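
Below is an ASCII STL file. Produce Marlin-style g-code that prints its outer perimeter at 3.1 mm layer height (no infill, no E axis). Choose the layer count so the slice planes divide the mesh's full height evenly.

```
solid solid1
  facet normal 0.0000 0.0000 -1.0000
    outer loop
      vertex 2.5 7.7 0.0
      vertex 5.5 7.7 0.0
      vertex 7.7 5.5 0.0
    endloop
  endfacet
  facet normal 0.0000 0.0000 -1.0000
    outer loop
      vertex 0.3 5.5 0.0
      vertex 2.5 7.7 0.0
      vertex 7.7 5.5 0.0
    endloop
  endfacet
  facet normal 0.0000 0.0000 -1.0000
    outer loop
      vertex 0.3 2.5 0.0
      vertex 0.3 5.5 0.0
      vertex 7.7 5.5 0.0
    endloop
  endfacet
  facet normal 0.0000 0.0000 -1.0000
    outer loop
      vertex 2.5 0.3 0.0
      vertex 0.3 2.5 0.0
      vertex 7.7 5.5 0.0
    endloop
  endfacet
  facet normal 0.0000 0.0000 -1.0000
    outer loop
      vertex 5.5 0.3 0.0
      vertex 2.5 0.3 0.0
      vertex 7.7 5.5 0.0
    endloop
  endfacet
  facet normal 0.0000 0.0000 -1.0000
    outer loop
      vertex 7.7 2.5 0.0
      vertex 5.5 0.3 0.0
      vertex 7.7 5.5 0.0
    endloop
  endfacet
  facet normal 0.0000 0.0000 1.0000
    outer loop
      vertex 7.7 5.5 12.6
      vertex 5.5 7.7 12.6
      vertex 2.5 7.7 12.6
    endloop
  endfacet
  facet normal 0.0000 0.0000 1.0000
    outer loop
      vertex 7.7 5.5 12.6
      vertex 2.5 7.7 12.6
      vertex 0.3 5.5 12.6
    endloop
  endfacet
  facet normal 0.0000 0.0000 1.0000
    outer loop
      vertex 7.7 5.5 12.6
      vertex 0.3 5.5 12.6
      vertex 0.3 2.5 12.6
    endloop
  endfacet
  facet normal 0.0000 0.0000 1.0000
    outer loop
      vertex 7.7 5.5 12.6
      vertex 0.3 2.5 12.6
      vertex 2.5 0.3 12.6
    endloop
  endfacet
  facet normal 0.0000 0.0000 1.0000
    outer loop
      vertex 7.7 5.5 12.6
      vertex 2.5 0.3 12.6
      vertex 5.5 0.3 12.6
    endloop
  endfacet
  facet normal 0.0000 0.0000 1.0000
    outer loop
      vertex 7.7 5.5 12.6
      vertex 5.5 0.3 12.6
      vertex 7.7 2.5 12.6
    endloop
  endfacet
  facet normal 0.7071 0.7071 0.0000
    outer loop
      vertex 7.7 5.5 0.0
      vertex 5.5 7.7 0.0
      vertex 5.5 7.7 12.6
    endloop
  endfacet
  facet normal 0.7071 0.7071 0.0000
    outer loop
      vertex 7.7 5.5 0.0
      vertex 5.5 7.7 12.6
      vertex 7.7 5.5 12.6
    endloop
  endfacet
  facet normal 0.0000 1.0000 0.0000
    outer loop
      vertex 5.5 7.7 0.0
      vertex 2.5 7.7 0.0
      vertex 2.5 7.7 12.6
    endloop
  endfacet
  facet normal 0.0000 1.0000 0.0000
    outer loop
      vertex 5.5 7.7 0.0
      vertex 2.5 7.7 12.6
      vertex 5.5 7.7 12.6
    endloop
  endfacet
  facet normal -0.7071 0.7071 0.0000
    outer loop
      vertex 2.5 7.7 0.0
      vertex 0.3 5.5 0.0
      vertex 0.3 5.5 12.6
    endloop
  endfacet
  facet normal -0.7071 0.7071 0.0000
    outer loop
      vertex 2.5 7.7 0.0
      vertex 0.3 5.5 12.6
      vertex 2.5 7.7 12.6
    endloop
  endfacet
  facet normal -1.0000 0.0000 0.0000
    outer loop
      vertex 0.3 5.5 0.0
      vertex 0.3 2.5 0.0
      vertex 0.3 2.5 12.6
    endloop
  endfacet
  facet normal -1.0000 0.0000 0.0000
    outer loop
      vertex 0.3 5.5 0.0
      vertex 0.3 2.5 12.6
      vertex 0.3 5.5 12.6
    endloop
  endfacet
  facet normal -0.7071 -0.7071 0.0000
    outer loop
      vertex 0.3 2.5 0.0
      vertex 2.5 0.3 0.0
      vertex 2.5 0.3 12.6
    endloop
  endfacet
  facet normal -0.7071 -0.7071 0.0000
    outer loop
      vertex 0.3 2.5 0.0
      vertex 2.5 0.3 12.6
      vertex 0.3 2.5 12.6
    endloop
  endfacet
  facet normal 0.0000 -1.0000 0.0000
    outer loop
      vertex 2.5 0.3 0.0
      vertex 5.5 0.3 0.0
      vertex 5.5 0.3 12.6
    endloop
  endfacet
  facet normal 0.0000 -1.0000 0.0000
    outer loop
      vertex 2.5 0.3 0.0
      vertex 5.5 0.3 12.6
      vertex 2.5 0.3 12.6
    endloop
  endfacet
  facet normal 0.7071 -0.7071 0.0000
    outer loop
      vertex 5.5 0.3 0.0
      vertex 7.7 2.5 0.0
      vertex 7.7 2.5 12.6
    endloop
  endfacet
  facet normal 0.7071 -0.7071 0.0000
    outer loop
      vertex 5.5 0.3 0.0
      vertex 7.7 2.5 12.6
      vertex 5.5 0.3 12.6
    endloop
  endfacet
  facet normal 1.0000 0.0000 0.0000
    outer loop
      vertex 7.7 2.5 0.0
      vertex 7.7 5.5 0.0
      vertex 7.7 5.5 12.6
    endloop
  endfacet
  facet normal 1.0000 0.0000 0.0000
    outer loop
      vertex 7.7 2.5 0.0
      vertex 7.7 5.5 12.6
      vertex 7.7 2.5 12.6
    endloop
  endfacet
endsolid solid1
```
; perimeter-only toolpath
G21 ; units = mm
G90 ; absolute positioning
G28 ; home
; layer 1
G0 Z3.1
G0 X7.7 Y5.5
G1 X5.5 Y7.7
G1 X2.5 Y7.7
G1 X0.3 Y5.5
G1 X0.3 Y2.5
G1 X2.5 Y0.3
G1 X5.5 Y0.3
G1 X7.7 Y2.5
G1 X7.7 Y5.5
; layer 2
G0 Z6.3
G0 X7.7 Y5.5
G1 X5.5 Y7.7
G1 X2.5 Y7.7
G1 X0.3 Y5.5
G1 X0.3 Y2.5
G1 X2.5 Y0.3
G1 X5.5 Y0.3
G1 X7.7 Y2.5
G1 X7.7 Y5.5
; layer 3
G0 Z9.4
G0 X7.7 Y5.5
G1 X5.5 Y7.7
G1 X2.5 Y7.7
G1 X0.3 Y5.5
G1 X0.3 Y2.5
G1 X2.5 Y0.3
G1 X5.5 Y0.3
G1 X7.7 Y2.5
G1 X7.7 Y5.5
; layer 4
G0 Z12.6
G0 X7.7 Y5.5
G1 X5.5 Y7.7
G1 X2.5 Y7.7
G1 X0.3 Y5.5
G1 X0.3 Y2.5
G1 X2.5 Y0.3
G1 X5.5 Y0.3
G1 X7.7 Y2.5
G1 X7.7 Y5.5
M2 ; end

The solid is a regular 8-sided prism (a cylinder approximated with 8 flat sides), circumscribed radius ≈ 4 mm, height ≈ 12.6 mm. Slicing at Δz = 3.1 mm — 4 equal slices spanning the solid's height, so layer i sits at z = i·h/4 — gives 4 non-empty perimeters. Each is a 8-segment closed polygon; G0 lifts to the layer z and rapids to the start vertex, then G1 traces the edges.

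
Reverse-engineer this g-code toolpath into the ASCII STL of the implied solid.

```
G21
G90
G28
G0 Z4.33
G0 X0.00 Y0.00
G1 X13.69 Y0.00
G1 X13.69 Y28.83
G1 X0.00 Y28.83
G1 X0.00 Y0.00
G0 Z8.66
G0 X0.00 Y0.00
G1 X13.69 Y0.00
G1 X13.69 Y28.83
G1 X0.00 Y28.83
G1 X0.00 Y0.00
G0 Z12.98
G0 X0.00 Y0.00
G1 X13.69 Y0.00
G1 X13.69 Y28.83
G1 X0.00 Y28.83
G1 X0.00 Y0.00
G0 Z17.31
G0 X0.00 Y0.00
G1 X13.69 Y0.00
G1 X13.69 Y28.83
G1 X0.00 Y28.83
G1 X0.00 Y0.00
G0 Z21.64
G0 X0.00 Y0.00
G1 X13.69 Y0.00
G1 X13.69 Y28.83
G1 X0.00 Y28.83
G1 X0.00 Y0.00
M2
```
solid part
  facet normal 0.0000 0.0000 -1.0000
    outer loop
      vertex 13.69 28.83 0.00
      vertex 13.69 0.00 0.00
      vertex 0.00 0.00 0.00
    endloop
  endfacet
  facet normal 0.0000 0.0000 -1.0000
    outer loop
      vertex 0.00 28.83 0.00
      vertex 13.69 28.83 0.00
      vertex 0.00 0.00 0.00
    endloop
  endfacet
  facet normal 0.0000 0.0000 1.0000
    outer loop
      vertex 0.00 0.00 21.64
      vertex 13.69 0.00 21.64
      vertex 13.69 28.83 21.64
    endloop
  endfacet
  facet normal 0.0000 0.0000 1.0000
    outer loop
      vertex 0.00 0.00 21.64
      vertex 13.69 28.83 21.64
      vertex 0.00 28.83 21.64
    endloop
  endfacet
  facet normal 0.0000 -1.0000 0.0000
    outer loop
      vertex 0.00 0.00 0.00
      vertex 13.69 0.00 0.00
      vertex 13.69 0.00 21.64
    endloop
  endfacet
  facet normal 0.0000 -1.0000 0.0000
    outer loop
      vertex 0.00 0.00 0.00
      vertex 13.69 0.00 21.64
      vertex 0.00 0.00 21.64
    endloop
  endfacet
  facet normal 0.0000 1.0000 0.0000
    outer loop
      vertex 13.69 28.83 21.64
      vertex 13.69 28.83 0.00
      vertex 0.00 28.83 0.00
    endloop
  endfacet
  facet normal 0.0000 1.0000 0.0000
    outer loop
      vertex 0.00 28.83 21.64
      vertex 13.69 28.83 21.64
      vertex 0.00 28.83 0.00
    endloop
  endfacet
  facet normal -1.0000 0.0000 0.0000
    outer loop
      vertex 0.00 28.83 21.64
      vertex 0.00 28.83 0.00
      vertex 0.00 0.00 0.00
    endloop
  endfacet
  facet normal -1.0000 0.0000 0.0000
    outer loop
      vertex 0.00 0.00 21.64
      vertex 0.00 28.83 21.64
      vertex 0.00 0.00 0.00
    endloop
  endfacet
  facet normal 1.0000 0.0000 0.0000
    outer loop
      vertex 13.69 0.00 0.00
      vertex 13.69 28.83 0.00
      vertex 13.69 28.83 21.64
    endloop
  endfacet
  facet normal 1.0000 0.0000 0.0000
    outer loop
      vertex 13.69 0.00 0.00
      vertex 13.69 28.83 21.64
      vertex 13.69 0.00 21.64
    endloop
  endfacet
endsolid part

The G0 Z moves step by Δz≈4.33 mm. Every layer's G1 loop is the same polygon, so the solid is a straight extrusion of it from z=0 to z≈21.6. Closing with flat bottom and top caps and triangulating gives 12 facets — a rectangular box, roughly 13.7 × 28.8 mm footprint and 21.6 mm tall.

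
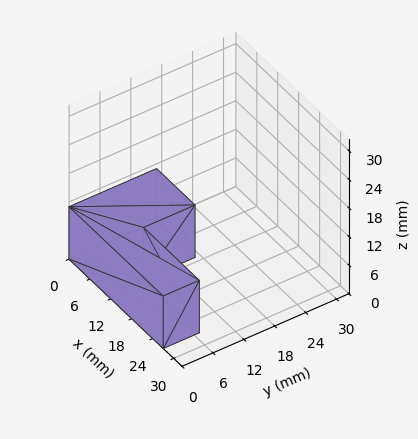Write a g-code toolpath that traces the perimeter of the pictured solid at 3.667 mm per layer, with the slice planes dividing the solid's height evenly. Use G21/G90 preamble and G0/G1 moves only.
Reading the render: the shape is an L-shaped prism: outer 27 × 17 mm, arm thicknesses ≈ 7 mm (horizontal) and 11 mm (vertical), extruded 11 mm in z (dimensions read to the nearest mm from the axis ticks). For the g-code, the solid's height is divided into equal slices at the stated Δz and each level perimeter traced with G1 moves after a G0 lift.

; perimeter-only toolpath
G21 ; units = mm
G90 ; absolute positioning
G28 ; home
; layer 1
G0 Z3.667
G0 X0.000 Y0.000
G1 X27.000 Y0.000
G1 X27.000 Y7.000
G1 X11.000 Y7.000
G1 X11.000 Y17.000
G1 X0.000 Y17.000
G1 X0.000 Y0.000
; layer 2
G0 Z7.333
G0 X0.000 Y0.000
G1 X27.000 Y0.000
G1 X27.000 Y7.000
G1 X11.000 Y7.000
G1 X11.000 Y17.000
G1 X0.000 Y17.000
G1 X0.000 Y0.000
; layer 3
G0 Z11.000
G0 X0.000 Y0.000
G1 X27.000 Y0.000
G1 X27.000 Y7.000
G1 X11.000 Y7.000
G1 X11.000 Y17.000
G1 X0.000 Y17.000
G1 X0.000 Y0.000
M2 ; end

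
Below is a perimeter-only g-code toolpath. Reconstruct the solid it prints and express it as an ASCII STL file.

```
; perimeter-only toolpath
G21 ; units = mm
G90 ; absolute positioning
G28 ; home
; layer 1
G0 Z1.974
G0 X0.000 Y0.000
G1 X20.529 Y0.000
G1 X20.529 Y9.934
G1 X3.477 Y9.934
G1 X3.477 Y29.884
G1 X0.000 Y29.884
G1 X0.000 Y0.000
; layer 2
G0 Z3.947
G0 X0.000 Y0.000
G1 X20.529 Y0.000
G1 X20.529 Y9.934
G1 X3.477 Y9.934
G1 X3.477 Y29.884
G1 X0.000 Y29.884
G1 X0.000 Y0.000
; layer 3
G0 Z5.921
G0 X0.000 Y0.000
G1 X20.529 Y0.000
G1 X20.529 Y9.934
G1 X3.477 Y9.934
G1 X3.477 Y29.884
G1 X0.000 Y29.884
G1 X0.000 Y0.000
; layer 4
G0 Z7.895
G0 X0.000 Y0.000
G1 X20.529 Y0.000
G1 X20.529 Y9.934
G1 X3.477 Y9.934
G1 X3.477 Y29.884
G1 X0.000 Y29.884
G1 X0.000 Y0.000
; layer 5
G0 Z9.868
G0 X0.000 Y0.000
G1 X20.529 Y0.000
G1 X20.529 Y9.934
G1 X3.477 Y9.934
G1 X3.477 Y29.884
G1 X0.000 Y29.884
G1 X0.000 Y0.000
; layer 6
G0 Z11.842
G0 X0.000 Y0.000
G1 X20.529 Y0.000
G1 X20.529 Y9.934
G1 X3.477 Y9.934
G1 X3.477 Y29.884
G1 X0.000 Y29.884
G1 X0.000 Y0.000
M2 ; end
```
solid part
  facet normal 0.0000 0.0000 -1.0000
    outer loop
      vertex 20.529 9.934 0.000
      vertex 20.529 0.000 0.000
      vertex 0.000 0.000 0.000
    endloop
  endfacet
  facet normal 0.0000 0.0000 -1.0000
    outer loop
      vertex 3.477 9.934 0.000
      vertex 20.529 9.934 0.000
      vertex 0.000 0.000 0.000
    endloop
  endfacet
  facet normal 0.0000 0.0000 -1.0000
    outer loop
      vertex 3.477 29.884 0.000
      vertex 3.477 9.934 0.000
      vertex 0.000 0.000 0.000
    endloop
  endfacet
  facet normal 0.0000 0.0000 -1.0000
    outer loop
      vertex 0.000 29.884 0.000
      vertex 3.477 29.884 0.000
      vertex 0.000 0.000 0.000
    endloop
  endfacet
  facet normal 0.0000 0.0000 1.0000
    outer loop
      vertex 0.000 0.000 11.842
      vertex 20.529 0.000 11.842
      vertex 20.529 9.934 11.842
    endloop
  endfacet
  facet normal 0.0000 0.0000 1.0000
    outer loop
      vertex 0.000 0.000 11.842
      vertex 20.529 9.934 11.842
      vertex 3.477 9.934 11.842
    endloop
  endfacet
  facet normal 0.0000 0.0000 1.0000
    outer loop
      vertex 0.000 0.000 11.842
      vertex 3.477 9.934 11.842
      vertex 3.477 29.884 11.842
    endloop
  endfacet
  facet normal 0.0000 0.0000 1.0000
    outer loop
      vertex 0.000 0.000 11.842
      vertex 3.477 29.884 11.842
      vertex 0.000 29.884 11.842
    endloop
  endfacet
  facet normal 0.0000 -1.0000 0.0000
    outer loop
      vertex 0.000 0.000 0.000
      vertex 20.529 0.000 0.000
      vertex 20.529 0.000 11.842
    endloop
  endfacet
  facet normal 0.0000 -1.0000 0.0000
    outer loop
      vertex 0.000 0.000 0.000
      vertex 20.529 0.000 11.842
      vertex 0.000 0.000 11.842
    endloop
  endfacet
  facet normal 1.0000 0.0000 0.0000
    outer loop
      vertex 20.529 0.000 0.000
      vertex 20.529 9.934 0.000
      vertex 20.529 9.934 11.842
    endloop
  endfacet
  facet normal 1.0000 0.0000 0.0000
    outer loop
      vertex 20.529 0.000 0.000
      vertex 20.529 9.934 11.842
      vertex 20.529 0.000 11.842
    endloop
  endfacet
  facet normal 0.0000 1.0000 0.0000
    outer loop
      vertex 20.529 9.934 0.000
      vertex 3.477 9.934 0.000
      vertex 3.477 9.934 11.842
    endloop
  endfacet
  facet normal 0.0000 1.0000 0.0000
    outer loop
      vertex 20.529 9.934 0.000
      vertex 3.477 9.934 11.842
      vertex 20.529 9.934 11.842
    endloop
  endfacet
  facet normal 1.0000 0.0000 0.0000
    outer loop
      vertex 3.477 9.934 0.000
      vertex 3.477 29.884 0.000
      vertex 3.477 29.884 11.842
    endloop
  endfacet
  facet normal 1.0000 0.0000 0.0000
    outer loop
      vertex 3.477 9.934 0.000
      vertex 3.477 29.884 11.842
      vertex 3.477 9.934 11.842
    endloop
  endfacet
  facet normal 0.0000 1.0000 0.0000
    outer loop
      vertex 3.477 29.884 0.000
      vertex 0.000 29.884 0.000
      vertex 0.000 29.884 11.842
    endloop
  endfacet
  facet normal 0.0000 1.0000 0.0000
    outer loop
      vertex 3.477 29.884 0.000
      vertex 0.000 29.884 11.842
      vertex 3.477 29.884 11.842
    endloop
  endfacet
  facet normal -1.0000 0.0000 0.0000
    outer loop
      vertex 0.000 29.884 0.000
      vertex 0.000 0.000 0.000
      vertex 0.000 0.000 11.842
    endloop
  endfacet
  facet normal -1.0000 0.0000 0.0000
    outer loop
      vertex 0.000 29.884 0.000
      vertex 0.000 0.000 11.842
      vertex 0.000 29.884 11.842
    endloop
  endfacet
endsolid part

The G0 Z moves step by Δz≈1.974 mm. Every layer's G1 loop is the same polygon, so the solid is a straight extrusion of it from z=0 to z≈11.8. Closing with flat bottom and top caps and triangulating gives 20 facets — an L-shaped prism: outer 20.5 × 29.9 mm, arm thicknesses ≈ 9.93 mm (horizontal) and 3.48 mm (vertical), extruded 11.8 mm in z.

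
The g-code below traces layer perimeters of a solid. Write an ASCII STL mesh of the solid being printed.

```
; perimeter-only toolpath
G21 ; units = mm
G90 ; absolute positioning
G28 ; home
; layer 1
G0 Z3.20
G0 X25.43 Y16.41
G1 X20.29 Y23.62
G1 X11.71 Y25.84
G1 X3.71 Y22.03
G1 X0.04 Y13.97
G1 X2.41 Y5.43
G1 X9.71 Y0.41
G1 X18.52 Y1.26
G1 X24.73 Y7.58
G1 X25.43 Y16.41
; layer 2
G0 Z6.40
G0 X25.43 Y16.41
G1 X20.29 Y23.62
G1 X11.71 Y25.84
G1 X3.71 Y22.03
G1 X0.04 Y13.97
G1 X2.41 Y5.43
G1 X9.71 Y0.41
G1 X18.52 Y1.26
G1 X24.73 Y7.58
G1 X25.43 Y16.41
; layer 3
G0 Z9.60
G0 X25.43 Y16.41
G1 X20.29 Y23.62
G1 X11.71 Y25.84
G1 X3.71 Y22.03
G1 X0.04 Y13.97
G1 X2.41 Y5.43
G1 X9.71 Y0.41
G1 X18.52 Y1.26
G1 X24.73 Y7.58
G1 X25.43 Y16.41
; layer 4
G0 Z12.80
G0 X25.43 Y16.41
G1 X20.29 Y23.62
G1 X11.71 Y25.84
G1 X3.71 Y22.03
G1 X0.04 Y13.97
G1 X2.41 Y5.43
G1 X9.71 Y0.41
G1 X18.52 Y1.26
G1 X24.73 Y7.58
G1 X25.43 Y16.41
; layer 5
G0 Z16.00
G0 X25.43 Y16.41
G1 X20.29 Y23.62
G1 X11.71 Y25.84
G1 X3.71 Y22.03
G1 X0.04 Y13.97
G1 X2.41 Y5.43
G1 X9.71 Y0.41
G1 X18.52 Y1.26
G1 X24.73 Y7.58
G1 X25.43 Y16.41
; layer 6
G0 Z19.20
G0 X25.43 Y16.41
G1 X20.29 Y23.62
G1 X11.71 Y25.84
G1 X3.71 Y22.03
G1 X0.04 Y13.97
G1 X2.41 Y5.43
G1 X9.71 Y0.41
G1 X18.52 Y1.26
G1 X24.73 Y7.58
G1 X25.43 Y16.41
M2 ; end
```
solid part
  facet normal 0.0000 0.0000 -1.0000
    outer loop
      vertex 11.71 25.84 0.00
      vertex 20.29 23.62 0.00
      vertex 25.43 16.41 0.00
    endloop
  endfacet
  facet normal 0.0000 0.0000 -1.0000
    outer loop
      vertex 3.71 22.03 0.00
      vertex 11.71 25.84 0.00
      vertex 25.43 16.41 0.00
    endloop
  endfacet
  facet normal 0.0000 0.0000 -1.0000
    outer loop
      vertex 0.04 13.97 0.00
      vertex 3.71 22.03 0.00
      vertex 25.43 16.41 0.00
    endloop
  endfacet
  facet normal 0.0000 0.0000 -1.0000
    outer loop
      vertex 2.41 5.43 0.00
      vertex 0.04 13.97 0.00
      vertex 25.43 16.41 0.00
    endloop
  endfacet
  facet normal 0.0000 0.0000 -1.0000
    outer loop
      vertex 9.71 0.41 0.00
      vertex 2.41 5.43 0.00
      vertex 25.43 16.41 0.00
    endloop
  endfacet
  facet normal 0.0000 0.0000 -1.0000
    outer loop
      vertex 18.52 1.26 0.00
      vertex 9.71 0.41 0.00
      vertex 25.43 16.41 0.00
    endloop
  endfacet
  facet normal 0.0000 0.0000 -1.0000
    outer loop
      vertex 24.73 7.58 0.00
      vertex 18.52 1.26 0.00
      vertex 25.43 16.41 0.00
    endloop
  endfacet
  facet normal 0.0000 0.0000 1.0000
    outer loop
      vertex 25.43 16.41 19.20
      vertex 20.29 23.62 19.20
      vertex 11.71 25.84 19.20
    endloop
  endfacet
  facet normal 0.0000 0.0000 1.0000
    outer loop
      vertex 25.43 16.41 19.20
      vertex 11.71 25.84 19.20
      vertex 3.71 22.03 19.20
    endloop
  endfacet
  facet normal 0.0000 0.0000 1.0000
    outer loop
      vertex 25.43 16.41 19.20
      vertex 3.71 22.03 19.20
      vertex 0.04 13.97 19.20
    endloop
  endfacet
  facet normal 0.0000 0.0000 1.0000
    outer loop
      vertex 25.43 16.41 19.20
      vertex 0.04 13.97 19.20
      vertex 2.41 5.43 19.20
    endloop
  endfacet
  facet normal 0.0000 0.0000 1.0000
    outer loop
      vertex 25.43 16.41 19.20
      vertex 2.41 5.43 19.20
      vertex 9.71 0.41 19.20
    endloop
  endfacet
  facet normal 0.0000 0.0000 1.0000
    outer loop
      vertex 25.43 16.41 19.20
      vertex 9.71 0.41 19.20
      vertex 18.52 1.26 19.20
    endloop
  endfacet
  facet normal 0.0000 0.0000 1.0000
    outer loop
      vertex 25.43 16.41 19.20
      vertex 18.52 1.26 19.20
      vertex 24.73 7.58 19.20
    endloop
  endfacet
  facet normal 0.8143 0.5805 0.0000
    outer loop
      vertex 25.43 16.41 0.00
      vertex 20.29 23.62 0.00
      vertex 20.29 23.62 19.20
    endloop
  endfacet
  facet normal 0.8143 0.5805 0.0000
    outer loop
      vertex 25.43 16.41 0.00
      vertex 20.29 23.62 19.20
      vertex 25.43 16.41 19.20
    endloop
  endfacet
  facet normal 0.2505 0.9681 0.0000
    outer loop
      vertex 20.29 23.62 0.00
      vertex 11.71 25.84 0.00
      vertex 11.71 25.84 19.20
    endloop
  endfacet
  facet normal 0.2505 0.9681 0.0000
    outer loop
      vertex 20.29 23.62 0.00
      vertex 11.71 25.84 19.20
      vertex 20.29 23.62 19.20
    endloop
  endfacet
  facet normal -0.4300 0.9028 0.0000
    outer loop
      vertex 11.71 25.84 0.00
      vertex 3.71 22.03 0.00
      vertex 3.71 22.03 19.20
    endloop
  endfacet
  facet normal -0.4300 0.9028 0.0000
    outer loop
      vertex 11.71 25.84 0.00
      vertex 3.71 22.03 19.20
      vertex 11.71 25.84 19.20
    endloop
  endfacet
  facet normal -0.9101 0.4144 0.0000
    outer loop
      vertex 3.71 22.03 0.00
      vertex 0.04 13.97 0.00
      vertex 0.04 13.97 19.20
    endloop
  endfacet
  facet normal -0.9101 0.4144 0.0000
    outer loop
      vertex 3.71 22.03 0.00
      vertex 0.04 13.97 19.20
      vertex 3.71 22.03 19.20
    endloop
  endfacet
  facet normal -0.9636 -0.2674 0.0000
    outer loop
      vertex 0.04 13.97 0.00
      vertex 2.41 5.43 0.00
      vertex 2.41 5.43 19.20
    endloop
  endfacet
  facet normal -0.9636 -0.2674 0.0000
    outer loop
      vertex 0.04 13.97 0.00
      vertex 2.41 5.43 19.20
      vertex 0.04 13.97 19.20
    endloop
  endfacet
  facet normal -0.5666 -0.8240 0.0000
    outer loop
      vertex 2.41 5.43 0.00
      vertex 9.71 0.41 0.00
      vertex 9.71 0.41 19.20
    endloop
  endfacet
  facet normal -0.5666 -0.8240 0.0000
    outer loop
      vertex 2.41 5.43 0.00
      vertex 9.71 0.41 19.20
      vertex 2.41 5.43 19.20
    endloop
  endfacet
  facet normal 0.0960 -0.9954 0.0000
    outer loop
      vertex 9.71 0.41 0.00
      vertex 18.52 1.26 0.00
      vertex 18.52 1.26 19.20
    endloop
  endfacet
  facet normal 0.0960 -0.9954 0.0000
    outer loop
      vertex 9.71 0.41 0.00
      vertex 18.52 1.26 19.20
      vertex 9.71 0.41 19.20
    endloop
  endfacet
  facet normal 0.7133 -0.7009 0.0000
    outer loop
      vertex 18.52 1.26 0.00
      vertex 24.73 7.58 0.00
      vertex 24.73 7.58 19.20
    endloop
  endfacet
  facet normal 0.7133 -0.7009 0.0000
    outer loop
      vertex 18.52 1.26 0.00
      vertex 24.73 7.58 19.20
      vertex 18.52 1.26 19.20
    endloop
  endfacet
  facet normal 0.9969 -0.0790 0.0000
    outer loop
      vertex 24.73 7.58 0.00
      vertex 25.43 16.41 0.00
      vertex 25.43 16.41 19.20
    endloop
  endfacet
  facet normal 0.9969 -0.0790 0.0000
    outer loop
      vertex 24.73 7.58 0.00
      vertex 25.43 16.41 19.20
      vertex 24.73 7.58 19.20
    endloop
  endfacet
endsolid part

The G0 Z moves step by Δz≈3.20 mm. Every layer's G1 loop is the same polygon, so the solid is a straight extrusion of it from z=0 to z≈19.2. Closing with flat bottom and top caps and triangulating gives 32 facets — a regular 9-sided prism (a cylinder approximated with 9 flat sides), circumscribed radius ≈ 12.9 mm, height ≈ 19.2 mm.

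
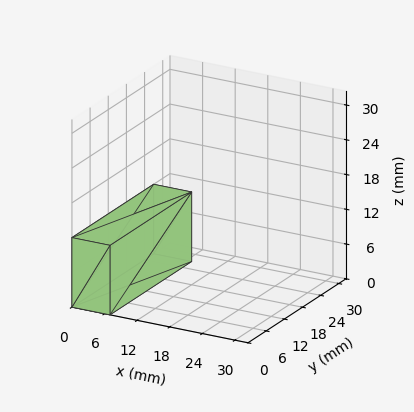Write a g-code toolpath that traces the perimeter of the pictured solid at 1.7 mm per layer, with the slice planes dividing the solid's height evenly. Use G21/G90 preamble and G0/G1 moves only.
Reading the render: the shape is a rectangular box, roughly 7 × 27 mm footprint and 12 mm tall (dimensions read to the nearest mm from the axis ticks). For the g-code, the solid's height is divided into equal slices at the stated Δz and each level perimeter traced with G1 moves after a G0 lift.

; perimeter-only toolpath
G21 ; units = mm
G90 ; absolute positioning
G28 ; home
; layer 1
G0 Z1.7
G0 X0.0 Y0.0
G1 X7.0 Y0.0
G1 X7.0 Y27.0
G1 X0.0 Y27.0
G1 X0.0 Y0.0
; layer 2
G0 Z3.4
G0 X0.0 Y0.0
G1 X7.0 Y0.0
G1 X7.0 Y27.0
G1 X0.0 Y27.0
G1 X0.0 Y0.0
; layer 3
G0 Z5.1
G0 X0.0 Y0.0
G1 X7.0 Y0.0
G1 X7.0 Y27.0
G1 X0.0 Y27.0
G1 X0.0 Y0.0
; layer 4
G0 Z6.9
G0 X0.0 Y0.0
G1 X7.0 Y0.0
G1 X7.0 Y27.0
G1 X0.0 Y27.0
G1 X0.0 Y0.0
; layer 5
G0 Z8.6
G0 X0.0 Y0.0
G1 X7.0 Y0.0
G1 X7.0 Y27.0
G1 X0.0 Y27.0
G1 X0.0 Y0.0
; layer 6
G0 Z10.3
G0 X0.0 Y0.0
G1 X7.0 Y0.0
G1 X7.0 Y27.0
G1 X0.0 Y27.0
G1 X0.0 Y0.0
; layer 7
G0 Z12.0
G0 X0.0 Y0.0
G1 X7.0 Y0.0
G1 X7.0 Y27.0
G1 X0.0 Y27.0
G1 X0.0 Y0.0
M2 ; end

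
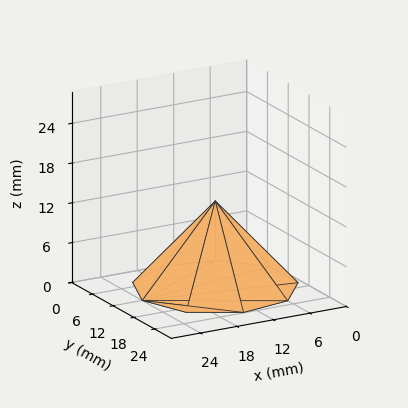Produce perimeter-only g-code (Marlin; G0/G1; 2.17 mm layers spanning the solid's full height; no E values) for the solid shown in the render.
Reading the render: the shape is a regular 9-sided pyramid, base circumscribed radius ≈ 12 mm, apex at z ≈ 13 mm (dimensions read to the nearest mm from the axis ticks). For the g-code, the solid's height is divided into equal slices at the stated Δz and each level perimeter traced with G1 moves after a G0 lift.

; perimeter-only toolpath
G21 ; units = mm
G90 ; absolute positioning
G28 ; home
; layer 1
G0 Z2.17
G0 X22.00 Y12.00
G1 X19.66 Y18.43
G1 X13.73 Y21.85
G1 X7.00 Y20.66
G1 X2.60 Y15.42
G1 X2.60 Y8.58
G1 X7.00 Y3.34
G1 X13.73 Y2.15
G1 X19.66 Y5.57
G1 X22.00 Y12.00
; layer 2
G0 Z4.33
G0 X20.00 Y12.00
G1 X18.13 Y17.14
G1 X13.39 Y19.88
G1 X8.00 Y18.93
G1 X4.48 Y14.73
G1 X4.48 Y9.27
G1 X8.00 Y5.07
G1 X13.39 Y4.12
G1 X18.13 Y6.86
G1 X20.00 Y12.00
; layer 3
G0 Z6.50
G0 X18.00 Y12.00
G1 X16.59 Y15.86
G1 X13.04 Y17.91
G1 X9.00 Y17.20
G1 X6.36 Y14.05
G1 X6.36 Y9.95
G1 X9.00 Y6.80
G1 X13.04 Y6.09
G1 X16.59 Y8.14
G1 X18.00 Y12.00
; layer 4
G0 Z8.67
G0 X16.00 Y12.00
G1 X15.06 Y14.57
G1 X12.69 Y15.94
G1 X10.00 Y15.46
G1 X8.24 Y13.37
G1 X8.24 Y10.63
G1 X10.00 Y8.54
G1 X12.69 Y8.06
G1 X15.06 Y9.43
G1 X16.00 Y12.00
; layer 5
G0 Z10.83
G0 X14.00 Y12.00
G1 X13.53 Y13.29
G1 X12.35 Y13.97
G1 X11.00 Y13.73
G1 X10.12 Y12.68
G1 X10.12 Y11.32
G1 X11.00 Y10.27
G1 X12.35 Y10.03
G1 X13.53 Y10.71
G1 X14.00 Y12.00
M2 ; end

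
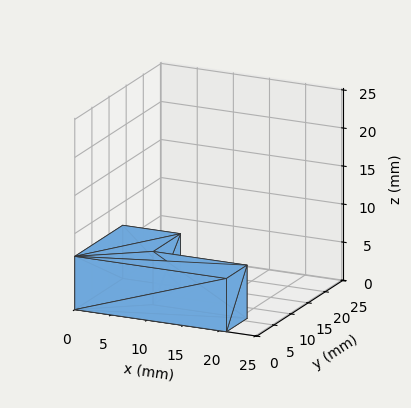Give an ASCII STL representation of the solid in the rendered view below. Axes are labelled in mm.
Reading the render: the shape is an L-shaped prism: outer 21 × 14 mm, arm thicknesses ≈ 6 mm (horizontal) and 8 mm (vertical), extruded 7 mm in z (dimensions read to the nearest mm from the axis ticks). For the STL, each face is triangulated and given an outward normal.

solid part
  facet normal 0.0000 0.0000 -1.0000
    outer loop
      vertex 21.0 6.0 0.0
      vertex 21.0 0.0 0.0
      vertex 0.0 0.0 0.0
    endloop
  endfacet
  facet normal 0.0000 0.0000 -1.0000
    outer loop
      vertex 8.0 6.0 0.0
      vertex 21.0 6.0 0.0
      vertex 0.0 0.0 0.0
    endloop
  endfacet
  facet normal 0.0000 0.0000 -1.0000
    outer loop
      vertex 8.0 14.0 0.0
      vertex 8.0 6.0 0.0
      vertex 0.0 0.0 0.0
    endloop
  endfacet
  facet normal 0.0000 0.0000 -1.0000
    outer loop
      vertex 0.0 14.0 0.0
      vertex 8.0 14.0 0.0
      vertex 0.0 0.0 0.0
    endloop
  endfacet
  facet normal 0.0000 0.0000 1.0000
    outer loop
      vertex 0.0 0.0 7.0
      vertex 21.0 0.0 7.0
      vertex 21.0 6.0 7.0
    endloop
  endfacet
  facet normal 0.0000 0.0000 1.0000
    outer loop
      vertex 0.0 0.0 7.0
      vertex 21.0 6.0 7.0
      vertex 8.0 6.0 7.0
    endloop
  endfacet
  facet normal 0.0000 0.0000 1.0000
    outer loop
      vertex 0.0 0.0 7.0
      vertex 8.0 6.0 7.0
      vertex 8.0 14.0 7.0
    endloop
  endfacet
  facet normal 0.0000 0.0000 1.0000
    outer loop
      vertex 0.0 0.0 7.0
      vertex 8.0 14.0 7.0
      vertex 0.0 14.0 7.0
    endloop
  endfacet
  facet normal 0.0000 -1.0000 0.0000
    outer loop
      vertex 0.0 0.0 0.0
      vertex 21.0 0.0 0.0
      vertex 21.0 0.0 7.0
    endloop
  endfacet
  facet normal 0.0000 -1.0000 0.0000
    outer loop
      vertex 0.0 0.0 0.0
      vertex 21.0 0.0 7.0
      vertex 0.0 0.0 7.0
    endloop
  endfacet
  facet normal 1.0000 0.0000 0.0000
    outer loop
      vertex 21.0 0.0 0.0
      vertex 21.0 6.0 0.0
      vertex 21.0 6.0 7.0
    endloop
  endfacet
  facet normal 1.0000 0.0000 0.0000
    outer loop
      vertex 21.0 0.0 0.0
      vertex 21.0 6.0 7.0
      vertex 21.0 0.0 7.0
    endloop
  endfacet
  facet normal 0.0000 1.0000 0.0000
    outer loop
      vertex 21.0 6.0 0.0
      vertex 8.0 6.0 0.0
      vertex 8.0 6.0 7.0
    endloop
  endfacet
  facet normal 0.0000 1.0000 0.0000
    outer loop
      vertex 21.0 6.0 0.0
      vertex 8.0 6.0 7.0
      vertex 21.0 6.0 7.0
    endloop
  endfacet
  facet normal 1.0000 0.0000 0.0000
    outer loop
      vertex 8.0 6.0 0.0
      vertex 8.0 14.0 0.0
      vertex 8.0 14.0 7.0
    endloop
  endfacet
  facet normal 1.0000 0.0000 0.0000
    outer loop
      vertex 8.0 6.0 0.0
      vertex 8.0 14.0 7.0
      vertex 8.0 6.0 7.0
    endloop
  endfacet
  facet normal 0.0000 1.0000 0.0000
    outer loop
      vertex 8.0 14.0 0.0
      vertex 0.0 14.0 0.0
      vertex 0.0 14.0 7.0
    endloop
  endfacet
  facet normal 0.0000 1.0000 0.0000
    outer loop
      vertex 8.0 14.0 0.0
      vertex 0.0 14.0 7.0
      vertex 8.0 14.0 7.0
    endloop
  endfacet
  facet normal -1.0000 0.0000 0.0000
    outer loop
      vertex 0.0 14.0 0.0
      vertex 0.0 0.0 0.0
      vertex 0.0 0.0 7.0
    endloop
  endfacet
  facet normal -1.0000 0.0000 0.0000
    outer loop
      vertex 0.0 14.0 0.0
      vertex 0.0 0.0 7.0
      vertex 0.0 14.0 7.0
    endloop
  endfacet
endsolid part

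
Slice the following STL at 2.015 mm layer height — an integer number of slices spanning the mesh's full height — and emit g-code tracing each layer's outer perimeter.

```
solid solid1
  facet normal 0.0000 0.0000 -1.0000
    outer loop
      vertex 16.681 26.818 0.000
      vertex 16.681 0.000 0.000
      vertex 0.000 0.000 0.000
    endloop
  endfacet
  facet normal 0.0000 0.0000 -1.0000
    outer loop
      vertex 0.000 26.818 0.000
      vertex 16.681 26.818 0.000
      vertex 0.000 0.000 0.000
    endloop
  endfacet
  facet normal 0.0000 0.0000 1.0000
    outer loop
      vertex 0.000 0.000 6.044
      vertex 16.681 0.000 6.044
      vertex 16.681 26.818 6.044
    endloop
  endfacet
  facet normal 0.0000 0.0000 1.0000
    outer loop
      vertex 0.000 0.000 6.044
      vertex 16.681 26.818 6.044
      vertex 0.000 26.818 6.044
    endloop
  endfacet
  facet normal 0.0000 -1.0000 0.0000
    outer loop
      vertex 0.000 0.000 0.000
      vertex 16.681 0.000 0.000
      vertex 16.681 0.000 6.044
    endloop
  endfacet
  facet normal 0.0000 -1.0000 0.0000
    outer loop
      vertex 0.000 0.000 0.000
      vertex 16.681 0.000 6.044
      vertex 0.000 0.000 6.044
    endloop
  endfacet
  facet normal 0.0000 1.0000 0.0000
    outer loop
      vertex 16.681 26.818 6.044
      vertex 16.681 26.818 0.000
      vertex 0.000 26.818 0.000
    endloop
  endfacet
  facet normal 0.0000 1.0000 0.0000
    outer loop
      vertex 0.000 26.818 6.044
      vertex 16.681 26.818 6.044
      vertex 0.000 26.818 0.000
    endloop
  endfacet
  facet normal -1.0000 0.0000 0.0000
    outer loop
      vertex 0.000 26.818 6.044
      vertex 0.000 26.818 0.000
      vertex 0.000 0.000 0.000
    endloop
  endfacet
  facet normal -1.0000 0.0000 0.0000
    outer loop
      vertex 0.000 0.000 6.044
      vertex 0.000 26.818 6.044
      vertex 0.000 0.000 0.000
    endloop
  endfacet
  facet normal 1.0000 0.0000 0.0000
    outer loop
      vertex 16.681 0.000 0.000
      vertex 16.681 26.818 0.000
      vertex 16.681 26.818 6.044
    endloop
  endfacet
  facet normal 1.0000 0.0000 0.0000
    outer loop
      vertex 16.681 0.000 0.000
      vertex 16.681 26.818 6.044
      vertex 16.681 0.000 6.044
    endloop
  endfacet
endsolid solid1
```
; perimeter-only toolpath
G21 ; units = mm
G90 ; absolute positioning
G28 ; home
; layer 1
G0 Z2.015
G0 X0.000 Y0.000
G1 X16.681 Y0.000
G1 X16.681 Y26.818
G1 X0.000 Y26.818
G1 X0.000 Y0.000
; layer 2
G0 Z4.029
G0 X0.000 Y0.000
G1 X16.681 Y0.000
G1 X16.681 Y26.818
G1 X0.000 Y26.818
G1 X0.000 Y0.000
; layer 3
G0 Z6.044
G0 X0.000 Y0.000
G1 X16.681 Y0.000
G1 X16.681 Y26.818
G1 X0.000 Y26.818
G1 X0.000 Y0.000
M2 ; end

The solid is a rectangular box, roughly 16.7 × 26.8 mm footprint and 6.04 mm tall. Slicing at Δz = 2.015 mm — 3 equal slices spanning the solid's height, so layer i sits at z = i·h/3 — gives 3 non-empty perimeters. Each is a 4-segment closed polygon; G0 lifts to the layer z and rapids to the start vertex, then G1 traces the edges.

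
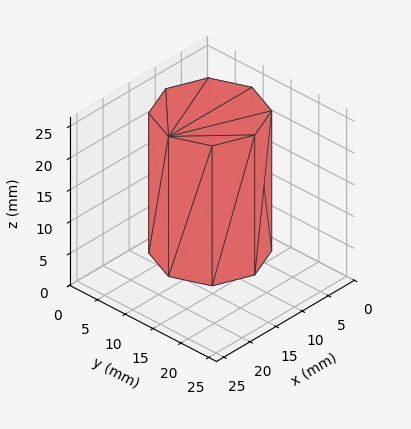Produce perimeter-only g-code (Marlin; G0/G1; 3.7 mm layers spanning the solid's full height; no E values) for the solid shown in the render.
Reading the render: the shape is a regular 8-sided prism (a cylinder approximated with 8 flat sides), circumscribed radius ≈ 8 mm, height ≈ 22 mm (dimensions read to the nearest mm from the axis ticks). For the g-code, the solid's height is divided into equal slices at the stated Δz and each level perimeter traced with G1 moves after a G0 lift.

; perimeter-only toolpath
G21 ; units = mm
G90 ; absolute positioning
G28 ; home
; layer 1
G0 Z3.7
G0 X16.0 Y8.0
G1 X13.7 Y13.7
G1 X8.0 Y16.0
G1 X2.3 Y13.7
G1 X0.0 Y8.0
G1 X2.3 Y2.3
G1 X8.0 Y0.0
G1 X13.7 Y2.3
G1 X16.0 Y8.0
; layer 2
G0 Z7.3
G0 X16.0 Y8.0
G1 X13.7 Y13.7
G1 X8.0 Y16.0
G1 X2.3 Y13.7
G1 X0.0 Y8.0
G1 X2.3 Y2.3
G1 X8.0 Y0.0
G1 X13.7 Y2.3
G1 X16.0 Y8.0
; layer 3
G0 Z11.0
G0 X16.0 Y8.0
G1 X13.7 Y13.7
G1 X8.0 Y16.0
G1 X2.3 Y13.7
G1 X0.0 Y8.0
G1 X2.3 Y2.3
G1 X8.0 Y0.0
G1 X13.7 Y2.3
G1 X16.0 Y8.0
; layer 4
G0 Z14.7
G0 X16.0 Y8.0
G1 X13.7 Y13.7
G1 X8.0 Y16.0
G1 X2.3 Y13.7
G1 X0.0 Y8.0
G1 X2.3 Y2.3
G1 X8.0 Y0.0
G1 X13.7 Y2.3
G1 X16.0 Y8.0
; layer 5
G0 Z18.3
G0 X16.0 Y8.0
G1 X13.7 Y13.7
G1 X8.0 Y16.0
G1 X2.3 Y13.7
G1 X0.0 Y8.0
G1 X2.3 Y2.3
G1 X8.0 Y0.0
G1 X13.7 Y2.3
G1 X16.0 Y8.0
; layer 6
G0 Z22.0
G0 X16.0 Y8.0
G1 X13.7 Y13.7
G1 X8.0 Y16.0
G1 X2.3 Y13.7
G1 X0.0 Y8.0
G1 X2.3 Y2.3
G1 X8.0 Y0.0
G1 X13.7 Y2.3
G1 X16.0 Y8.0
M2 ; end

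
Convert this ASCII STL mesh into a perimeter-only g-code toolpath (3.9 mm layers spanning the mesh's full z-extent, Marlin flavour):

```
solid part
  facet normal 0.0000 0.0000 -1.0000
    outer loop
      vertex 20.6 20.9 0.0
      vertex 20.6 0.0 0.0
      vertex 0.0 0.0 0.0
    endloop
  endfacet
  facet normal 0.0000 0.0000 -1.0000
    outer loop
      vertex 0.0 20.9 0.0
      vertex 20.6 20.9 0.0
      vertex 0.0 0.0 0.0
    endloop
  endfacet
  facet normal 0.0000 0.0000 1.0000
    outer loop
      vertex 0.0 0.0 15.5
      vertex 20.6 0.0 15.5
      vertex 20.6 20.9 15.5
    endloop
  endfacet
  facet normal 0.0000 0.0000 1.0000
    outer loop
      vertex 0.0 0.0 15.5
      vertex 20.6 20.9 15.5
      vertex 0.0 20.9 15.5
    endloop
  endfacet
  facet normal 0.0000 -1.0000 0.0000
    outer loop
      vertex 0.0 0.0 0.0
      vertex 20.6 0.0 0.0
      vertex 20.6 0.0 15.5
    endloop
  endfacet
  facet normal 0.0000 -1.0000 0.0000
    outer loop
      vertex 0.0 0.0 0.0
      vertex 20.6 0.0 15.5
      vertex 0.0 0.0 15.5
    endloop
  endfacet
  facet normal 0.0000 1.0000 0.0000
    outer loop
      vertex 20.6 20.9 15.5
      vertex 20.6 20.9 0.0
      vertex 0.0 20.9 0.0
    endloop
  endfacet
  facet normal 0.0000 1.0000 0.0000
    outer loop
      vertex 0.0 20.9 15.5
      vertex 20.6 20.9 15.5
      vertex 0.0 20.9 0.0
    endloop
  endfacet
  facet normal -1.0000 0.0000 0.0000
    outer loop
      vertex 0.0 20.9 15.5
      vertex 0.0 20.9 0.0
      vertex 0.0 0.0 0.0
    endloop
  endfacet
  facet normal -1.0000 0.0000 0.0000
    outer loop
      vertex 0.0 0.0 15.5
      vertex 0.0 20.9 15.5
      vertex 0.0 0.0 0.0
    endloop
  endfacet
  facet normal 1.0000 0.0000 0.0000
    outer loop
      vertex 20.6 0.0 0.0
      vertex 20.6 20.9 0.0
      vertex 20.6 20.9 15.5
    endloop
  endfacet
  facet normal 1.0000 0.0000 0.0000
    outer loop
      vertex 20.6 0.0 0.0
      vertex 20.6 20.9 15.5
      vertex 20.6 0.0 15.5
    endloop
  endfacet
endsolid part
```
; perimeter-only toolpath
G21 ; units = mm
G90 ; absolute positioning
G28 ; home
; layer 1
G0 Z3.9
G0 X0.0 Y0.0
G1 X20.6 Y0.0
G1 X20.6 Y20.9
G1 X0.0 Y20.9
G1 X0.0 Y0.0
; layer 2
G0 Z7.8
G0 X0.0 Y0.0
G1 X20.6 Y0.0
G1 X20.6 Y20.9
G1 X0.0 Y20.9
G1 X0.0 Y0.0
; layer 3
G0 Z11.6
G0 X0.0 Y0.0
G1 X20.6 Y0.0
G1 X20.6 Y20.9
G1 X0.0 Y20.9
G1 X0.0 Y0.0
; layer 4
G0 Z15.5
G0 X0.0 Y0.0
G1 X20.6 Y0.0
G1 X20.6 Y20.9
G1 X0.0 Y20.9
G1 X0.0 Y0.0
M2 ; end

The solid is a rectangular box, roughly 20.6 × 20.9 mm footprint and 15.5 mm tall. Slicing at Δz = 3.9 mm — 4 equal slices spanning the solid's height, so layer i sits at z = i·h/4 — gives 4 non-empty perimeters. Each is a 4-segment closed polygon; G0 lifts to the layer z and rapids to the start vertex, then G1 traces the edges.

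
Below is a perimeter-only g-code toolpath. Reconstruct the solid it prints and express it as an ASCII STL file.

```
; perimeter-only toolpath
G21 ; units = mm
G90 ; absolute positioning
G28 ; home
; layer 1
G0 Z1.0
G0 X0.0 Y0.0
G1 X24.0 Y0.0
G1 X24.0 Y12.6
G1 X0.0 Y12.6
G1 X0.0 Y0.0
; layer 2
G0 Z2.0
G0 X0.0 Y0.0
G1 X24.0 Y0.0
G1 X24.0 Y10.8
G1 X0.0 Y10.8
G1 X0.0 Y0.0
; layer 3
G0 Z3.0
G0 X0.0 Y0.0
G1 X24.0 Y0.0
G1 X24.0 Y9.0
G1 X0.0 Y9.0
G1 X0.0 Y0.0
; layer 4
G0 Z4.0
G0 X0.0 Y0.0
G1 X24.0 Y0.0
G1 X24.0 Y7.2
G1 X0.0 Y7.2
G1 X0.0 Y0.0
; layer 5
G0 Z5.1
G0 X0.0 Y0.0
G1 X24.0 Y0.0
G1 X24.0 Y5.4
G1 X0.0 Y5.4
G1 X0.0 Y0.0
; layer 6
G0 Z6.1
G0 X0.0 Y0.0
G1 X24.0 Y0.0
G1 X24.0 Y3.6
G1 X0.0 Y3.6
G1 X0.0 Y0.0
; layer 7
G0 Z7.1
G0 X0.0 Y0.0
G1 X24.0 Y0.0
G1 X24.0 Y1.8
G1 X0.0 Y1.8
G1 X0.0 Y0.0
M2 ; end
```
solid part
  facet normal 0.0000 0.0000 -1.0000
    outer loop
      vertex 24.0 14.4 0.0
      vertex 24.0 0.0 0.0
      vertex 0.0 0.0 0.0
    endloop
  endfacet
  facet normal 0.0000 0.0000 -1.0000
    outer loop
      vertex 0.0 14.4 0.0
      vertex 24.0 14.4 0.0
      vertex 0.0 0.0 0.0
    endloop
  endfacet
  facet normal 0.0000 -1.0000 0.0000
    outer loop
      vertex 0.0 0.0 0.0
      vertex 24.0 0.0 0.0
      vertex 24.0 0.0 8.1
    endloop
  endfacet
  facet normal 0.0000 -1.0000 0.0000
    outer loop
      vertex 0.0 0.0 0.0
      vertex 24.0 0.0 8.1
      vertex 0.0 0.0 8.1
    endloop
  endfacet
  facet normal 0.0000 0.4903 0.8716
    outer loop
      vertex 0.0 0.0 8.1
      vertex 24.0 0.0 8.1
      vertex 24.0 14.4 0.0
    endloop
  endfacet
  facet normal 0.0000 0.4903 0.8716
    outer loop
      vertex 0.0 0.0 8.1
      vertex 24.0 14.4 0.0
      vertex 0.0 14.4 0.0
    endloop
  endfacet
  facet normal -1.0000 0.0000 0.0000
    outer loop
      vertex 0.0 0.0 8.1
      vertex 0.0 14.4 0.0
      vertex 0.0 0.0 0.0
    endloop
  endfacet
  facet normal 1.0000 0.0000 0.0000
    outer loop
      vertex 24.0 0.0 0.0
      vertex 24.0 14.4 0.0
      vertex 24.0 0.0 8.1
    endloop
  endfacet
endsolid part

The G0 Z moves step by Δz≈1.0 mm. The G1 loops shrink linearly with z, so the solid tapers from its base footprint up to z≈8.1. Closing with a flat bottom cap and the tapered top and triangulating gives 8 facets — a wedge (ramp): 24 × 14.4 mm base, rising to 8.1 mm along the y=0 edge and sloping linearly to z=0 at y=14.4.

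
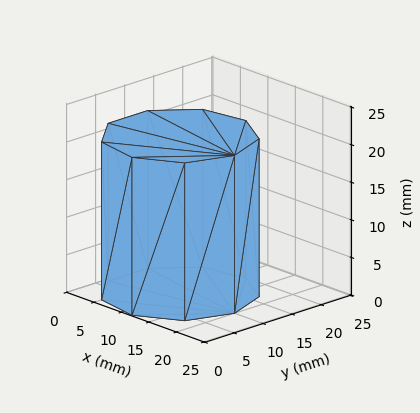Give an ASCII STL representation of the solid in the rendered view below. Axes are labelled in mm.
Reading the render: the shape is a regular 9-sided prism (a cylinder approximated with 9 flat sides), circumscribed radius ≈ 10 mm, height ≈ 21 mm (dimensions read to the nearest mm from the axis ticks). For the STL, each face is triangulated and given an outward normal.

solid part
  facet normal 0.0000 0.0000 -1.0000
    outer loop
      vertex 11.7 19.8 0.0
      vertex 17.7 16.4 0.0
      vertex 20.0 10.0 0.0
    endloop
  endfacet
  facet normal 0.0000 0.0000 -1.0000
    outer loop
      vertex 5.0 18.7 0.0
      vertex 11.7 19.8 0.0
      vertex 20.0 10.0 0.0
    endloop
  endfacet
  facet normal 0.0000 0.0000 -1.0000
    outer loop
      vertex 0.6 13.4 0.0
      vertex 5.0 18.7 0.0
      vertex 20.0 10.0 0.0
    endloop
  endfacet
  facet normal 0.0000 0.0000 -1.0000
    outer loop
      vertex 0.6 6.6 0.0
      vertex 0.6 13.4 0.0
      vertex 20.0 10.0 0.0
    endloop
  endfacet
  facet normal 0.0000 0.0000 -1.0000
    outer loop
      vertex 5.0 1.3 0.0
      vertex 0.6 6.6 0.0
      vertex 20.0 10.0 0.0
    endloop
  endfacet
  facet normal 0.0000 0.0000 -1.0000
    outer loop
      vertex 11.7 0.2 0.0
      vertex 5.0 1.3 0.0
      vertex 20.0 10.0 0.0
    endloop
  endfacet
  facet normal 0.0000 0.0000 -1.0000
    outer loop
      vertex 17.7 3.6 0.0
      vertex 11.7 0.2 0.0
      vertex 20.0 10.0 0.0
    endloop
  endfacet
  facet normal 0.0000 0.0000 1.0000
    outer loop
      vertex 20.0 10.0 21.0
      vertex 17.7 16.4 21.0
      vertex 11.7 19.8 21.0
    endloop
  endfacet
  facet normal 0.0000 0.0000 1.0000
    outer loop
      vertex 20.0 10.0 21.0
      vertex 11.7 19.8 21.0
      vertex 5.0 18.7 21.0
    endloop
  endfacet
  facet normal 0.0000 0.0000 1.0000
    outer loop
      vertex 20.0 10.0 21.0
      vertex 5.0 18.7 21.0
      vertex 0.6 13.4 21.0
    endloop
  endfacet
  facet normal 0.0000 0.0000 1.0000
    outer loop
      vertex 20.0 10.0 21.0
      vertex 0.6 13.4 21.0
      vertex 0.6 6.6 21.0
    endloop
  endfacet
  facet normal 0.0000 0.0000 1.0000
    outer loop
      vertex 20.0 10.0 21.0
      vertex 0.6 6.6 21.0
      vertex 5.0 1.3 21.0
    endloop
  endfacet
  facet normal 0.0000 0.0000 1.0000
    outer loop
      vertex 20.0 10.0 21.0
      vertex 5.0 1.3 21.0
      vertex 11.7 0.2 21.0
    endloop
  endfacet
  facet normal 0.0000 0.0000 1.0000
    outer loop
      vertex 20.0 10.0 21.0
      vertex 11.7 0.2 21.0
      vertex 17.7 3.6 21.0
    endloop
  endfacet
  facet normal 0.9411 0.3382 0.0000
    outer loop
      vertex 20.0 10.0 0.0
      vertex 17.7 16.4 0.0
      vertex 17.7 16.4 21.0
    endloop
  endfacet
  facet normal 0.9411 0.3382 0.0000
    outer loop
      vertex 20.0 10.0 0.0
      vertex 17.7 16.4 21.0
      vertex 20.0 10.0 21.0
    endloop
  endfacet
  facet normal 0.4930 0.8700 0.0000
    outer loop
      vertex 17.7 16.4 0.0
      vertex 11.7 19.8 0.0
      vertex 11.7 19.8 21.0
    endloop
  endfacet
  facet normal 0.4930 0.8700 0.0000
    outer loop
      vertex 17.7 16.4 0.0
      vertex 11.7 19.8 21.0
      vertex 17.7 16.4 21.0
    endloop
  endfacet
  facet normal -0.1620 0.9868 0.0000
    outer loop
      vertex 11.7 19.8 0.0
      vertex 5.0 18.7 0.0
      vertex 5.0 18.7 21.0
    endloop
  endfacet
  facet normal -0.1620 0.9868 0.0000
    outer loop
      vertex 11.7 19.8 0.0
      vertex 5.0 18.7 21.0
      vertex 11.7 19.8 21.0
    endloop
  endfacet
  facet normal -0.7694 0.6388 0.0000
    outer loop
      vertex 5.0 18.7 0.0
      vertex 0.6 13.4 0.0
      vertex 0.6 13.4 21.0
    endloop
  endfacet
  facet normal -0.7694 0.6388 0.0000
    outer loop
      vertex 5.0 18.7 0.0
      vertex 0.6 13.4 21.0
      vertex 5.0 18.7 21.0
    endloop
  endfacet
  facet normal -1.0000 0.0000 0.0000
    outer loop
      vertex 0.6 13.4 0.0
      vertex 0.6 6.6 0.0
      vertex 0.6 6.6 21.0
    endloop
  endfacet
  facet normal -1.0000 0.0000 0.0000
    outer loop
      vertex 0.6 13.4 0.0
      vertex 0.6 6.6 21.0
      vertex 0.6 13.4 21.0
    endloop
  endfacet
  facet normal -0.7694 -0.6388 0.0000
    outer loop
      vertex 0.6 6.6 0.0
      vertex 5.0 1.3 0.0
      vertex 5.0 1.3 21.0
    endloop
  endfacet
  facet normal -0.7694 -0.6388 0.0000
    outer loop
      vertex 0.6 6.6 0.0
      vertex 5.0 1.3 21.0
      vertex 0.6 6.6 21.0
    endloop
  endfacet
  facet normal -0.1620 -0.9868 0.0000
    outer loop
      vertex 5.0 1.3 0.0
      vertex 11.7 0.2 0.0
      vertex 11.7 0.2 21.0
    endloop
  endfacet
  facet normal -0.1620 -0.9868 0.0000
    outer loop
      vertex 5.0 1.3 0.0
      vertex 11.7 0.2 21.0
      vertex 5.0 1.3 21.0
    endloop
  endfacet
  facet normal 0.4930 -0.8700 0.0000
    outer loop
      vertex 11.7 0.2 0.0
      vertex 17.7 3.6 0.0
      vertex 17.7 3.6 21.0
    endloop
  endfacet
  facet normal 0.4930 -0.8700 0.0000
    outer loop
      vertex 11.7 0.2 0.0
      vertex 17.7 3.6 21.0
      vertex 11.7 0.2 21.0
    endloop
  endfacet
  facet normal 0.9411 -0.3382 0.0000
    outer loop
      vertex 17.7 3.6 0.0
      vertex 20.0 10.0 0.0
      vertex 20.0 10.0 21.0
    endloop
  endfacet
  facet normal 0.9411 -0.3382 0.0000
    outer loop
      vertex 17.7 3.6 0.0
      vertex 20.0 10.0 21.0
      vertex 17.7 3.6 21.0
    endloop
  endfacet
endsolid part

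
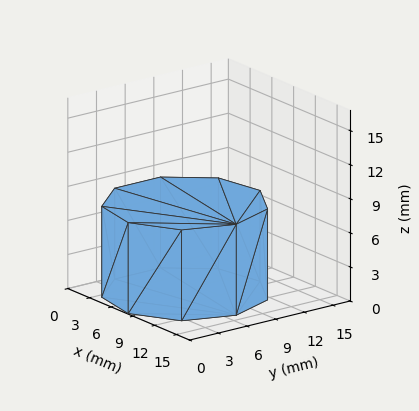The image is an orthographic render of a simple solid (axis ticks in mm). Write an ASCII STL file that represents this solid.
Reading the render: the shape is a regular 9-sided prism (a cylinder approximated with 9 flat sides), circumscribed radius ≈ 7 mm, height ≈ 8 mm (dimensions read to the nearest mm from the axis ticks). For the STL, each face is triangulated and given an outward normal.

solid part
  facet normal 0.0000 0.0000 -1.0000
    outer loop
      vertex 8.2 13.9 0.0
      vertex 12.4 11.5 0.0
      vertex 14.0 7.0 0.0
    endloop
  endfacet
  facet normal 0.0000 0.0000 -1.0000
    outer loop
      vertex 3.5 13.1 0.0
      vertex 8.2 13.9 0.0
      vertex 14.0 7.0 0.0
    endloop
  endfacet
  facet normal 0.0000 0.0000 -1.0000
    outer loop
      vertex 0.4 9.4 0.0
      vertex 3.5 13.1 0.0
      vertex 14.0 7.0 0.0
    endloop
  endfacet
  facet normal 0.0000 0.0000 -1.0000
    outer loop
      vertex 0.4 4.6 0.0
      vertex 0.4 9.4 0.0
      vertex 14.0 7.0 0.0
    endloop
  endfacet
  facet normal 0.0000 0.0000 -1.0000
    outer loop
      vertex 3.5 0.9 0.0
      vertex 0.4 4.6 0.0
      vertex 14.0 7.0 0.0
    endloop
  endfacet
  facet normal 0.0000 0.0000 -1.0000
    outer loop
      vertex 8.2 0.1 0.0
      vertex 3.5 0.9 0.0
      vertex 14.0 7.0 0.0
    endloop
  endfacet
  facet normal 0.0000 0.0000 -1.0000
    outer loop
      vertex 12.4 2.5 0.0
      vertex 8.2 0.1 0.0
      vertex 14.0 7.0 0.0
    endloop
  endfacet
  facet normal 0.0000 0.0000 1.0000
    outer loop
      vertex 14.0 7.0 8.0
      vertex 12.4 11.5 8.0
      vertex 8.2 13.9 8.0
    endloop
  endfacet
  facet normal 0.0000 0.0000 1.0000
    outer loop
      vertex 14.0 7.0 8.0
      vertex 8.2 13.9 8.0
      vertex 3.5 13.1 8.0
    endloop
  endfacet
  facet normal 0.0000 0.0000 1.0000
    outer loop
      vertex 14.0 7.0 8.0
      vertex 3.5 13.1 8.0
      vertex 0.4 9.4 8.0
    endloop
  endfacet
  facet normal 0.0000 0.0000 1.0000
    outer loop
      vertex 14.0 7.0 8.0
      vertex 0.4 9.4 8.0
      vertex 0.4 4.6 8.0
    endloop
  endfacet
  facet normal 0.0000 0.0000 1.0000
    outer loop
      vertex 14.0 7.0 8.0
      vertex 0.4 4.6 8.0
      vertex 3.5 0.9 8.0
    endloop
  endfacet
  facet normal 0.0000 0.0000 1.0000
    outer loop
      vertex 14.0 7.0 8.0
      vertex 3.5 0.9 8.0
      vertex 8.2 0.1 8.0
    endloop
  endfacet
  facet normal 0.0000 0.0000 1.0000
    outer loop
      vertex 14.0 7.0 8.0
      vertex 8.2 0.1 8.0
      vertex 12.4 2.5 8.0
    endloop
  endfacet
  facet normal 0.9422 0.3350 0.0000
    outer loop
      vertex 14.0 7.0 0.0
      vertex 12.4 11.5 0.0
      vertex 12.4 11.5 8.0
    endloop
  endfacet
  facet normal 0.9422 0.3350 0.0000
    outer loop
      vertex 14.0 7.0 0.0
      vertex 12.4 11.5 8.0
      vertex 14.0 7.0 8.0
    endloop
  endfacet
  facet normal 0.4961 0.8682 0.0000
    outer loop
      vertex 12.4 11.5 0.0
      vertex 8.2 13.9 0.0
      vertex 8.2 13.9 8.0
    endloop
  endfacet
  facet normal 0.4961 0.8682 0.0000
    outer loop
      vertex 12.4 11.5 0.0
      vertex 8.2 13.9 8.0
      vertex 12.4 11.5 8.0
    endloop
  endfacet
  facet normal -0.1678 0.9858 0.0000
    outer loop
      vertex 8.2 13.9 0.0
      vertex 3.5 13.1 0.0
      vertex 3.5 13.1 8.0
    endloop
  endfacet
  facet normal -0.1678 0.9858 0.0000
    outer loop
      vertex 8.2 13.9 0.0
      vertex 3.5 13.1 8.0
      vertex 8.2 13.9 8.0
    endloop
  endfacet
  facet normal -0.7665 0.6422 0.0000
    outer loop
      vertex 3.5 13.1 0.0
      vertex 0.4 9.4 0.0
      vertex 0.4 9.4 8.0
    endloop
  endfacet
  facet normal -0.7665 0.6422 0.0000
    outer loop
      vertex 3.5 13.1 0.0
      vertex 0.4 9.4 8.0
      vertex 3.5 13.1 8.0
    endloop
  endfacet
  facet normal -1.0000 0.0000 0.0000
    outer loop
      vertex 0.4 9.4 0.0
      vertex 0.4 4.6 0.0
      vertex 0.4 4.6 8.0
    endloop
  endfacet
  facet normal -1.0000 0.0000 0.0000
    outer loop
      vertex 0.4 9.4 0.0
      vertex 0.4 4.6 8.0
      vertex 0.4 9.4 8.0
    endloop
  endfacet
  facet normal -0.7665 -0.6422 0.0000
    outer loop
      vertex 0.4 4.6 0.0
      vertex 3.5 0.9 0.0
      vertex 3.5 0.9 8.0
    endloop
  endfacet
  facet normal -0.7665 -0.6422 0.0000
    outer loop
      vertex 0.4 4.6 0.0
      vertex 3.5 0.9 8.0
      vertex 0.4 4.6 8.0
    endloop
  endfacet
  facet normal -0.1678 -0.9858 0.0000
    outer loop
      vertex 3.5 0.9 0.0
      vertex 8.2 0.1 0.0
      vertex 8.2 0.1 8.0
    endloop
  endfacet
  facet normal -0.1678 -0.9858 0.0000
    outer loop
      vertex 3.5 0.9 0.0
      vertex 8.2 0.1 8.0
      vertex 3.5 0.9 8.0
    endloop
  endfacet
  facet normal 0.4961 -0.8682 0.0000
    outer loop
      vertex 8.2 0.1 0.0
      vertex 12.4 2.5 0.0
      vertex 12.4 2.5 8.0
    endloop
  endfacet
  facet normal 0.4961 -0.8682 0.0000
    outer loop
      vertex 8.2 0.1 0.0
      vertex 12.4 2.5 8.0
      vertex 8.2 0.1 8.0
    endloop
  endfacet
  facet normal 0.9422 -0.3350 0.0000
    outer loop
      vertex 12.4 2.5 0.0
      vertex 14.0 7.0 0.0
      vertex 14.0 7.0 8.0
    endloop
  endfacet
  facet normal 0.9422 -0.3350 0.0000
    outer loop
      vertex 12.4 2.5 0.0
      vertex 14.0 7.0 8.0
      vertex 12.4 2.5 8.0
    endloop
  endfacet
endsolid part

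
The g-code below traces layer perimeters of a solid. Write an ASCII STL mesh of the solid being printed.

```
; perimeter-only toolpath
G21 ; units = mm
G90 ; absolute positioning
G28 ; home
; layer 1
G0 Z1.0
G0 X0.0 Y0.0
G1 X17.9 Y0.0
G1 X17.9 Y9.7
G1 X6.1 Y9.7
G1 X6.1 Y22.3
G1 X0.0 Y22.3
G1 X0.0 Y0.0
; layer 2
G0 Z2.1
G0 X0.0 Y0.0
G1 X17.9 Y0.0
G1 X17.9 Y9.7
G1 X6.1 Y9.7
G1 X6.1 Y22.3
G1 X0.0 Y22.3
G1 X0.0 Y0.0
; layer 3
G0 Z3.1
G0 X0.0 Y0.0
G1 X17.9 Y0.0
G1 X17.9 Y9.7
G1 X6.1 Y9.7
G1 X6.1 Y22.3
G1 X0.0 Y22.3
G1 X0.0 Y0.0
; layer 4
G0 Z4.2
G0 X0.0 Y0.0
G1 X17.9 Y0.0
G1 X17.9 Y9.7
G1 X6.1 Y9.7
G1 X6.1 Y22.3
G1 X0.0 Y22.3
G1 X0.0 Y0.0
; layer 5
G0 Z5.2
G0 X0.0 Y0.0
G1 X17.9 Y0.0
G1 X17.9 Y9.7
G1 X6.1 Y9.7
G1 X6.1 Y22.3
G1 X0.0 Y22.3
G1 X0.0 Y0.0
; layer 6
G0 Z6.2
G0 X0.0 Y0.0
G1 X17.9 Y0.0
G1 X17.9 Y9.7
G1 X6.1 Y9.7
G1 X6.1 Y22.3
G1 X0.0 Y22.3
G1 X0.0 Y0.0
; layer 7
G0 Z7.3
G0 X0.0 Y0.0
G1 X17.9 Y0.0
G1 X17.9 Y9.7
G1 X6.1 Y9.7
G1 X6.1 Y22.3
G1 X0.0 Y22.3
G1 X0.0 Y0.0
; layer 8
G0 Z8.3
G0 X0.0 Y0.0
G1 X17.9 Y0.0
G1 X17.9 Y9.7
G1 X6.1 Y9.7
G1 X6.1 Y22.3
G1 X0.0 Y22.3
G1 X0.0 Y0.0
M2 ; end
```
solid part
  facet normal 0.0000 0.0000 -1.0000
    outer loop
      vertex 17.9 9.7 0.0
      vertex 17.9 0.0 0.0
      vertex 0.0 0.0 0.0
    endloop
  endfacet
  facet normal 0.0000 0.0000 -1.0000
    outer loop
      vertex 6.1 9.7 0.0
      vertex 17.9 9.7 0.0
      vertex 0.0 0.0 0.0
    endloop
  endfacet
  facet normal 0.0000 0.0000 -1.0000
    outer loop
      vertex 6.1 22.3 0.0
      vertex 6.1 9.7 0.0
      vertex 0.0 0.0 0.0
    endloop
  endfacet
  facet normal 0.0000 0.0000 -1.0000
    outer loop
      vertex 0.0 22.3 0.0
      vertex 6.1 22.3 0.0
      vertex 0.0 0.0 0.0
    endloop
  endfacet
  facet normal 0.0000 0.0000 1.0000
    outer loop
      vertex 0.0 0.0 8.3
      vertex 17.9 0.0 8.3
      vertex 17.9 9.7 8.3
    endloop
  endfacet
  facet normal 0.0000 0.0000 1.0000
    outer loop
      vertex 0.0 0.0 8.3
      vertex 17.9 9.7 8.3
      vertex 6.1 9.7 8.3
    endloop
  endfacet
  facet normal 0.0000 0.0000 1.0000
    outer loop
      vertex 0.0 0.0 8.3
      vertex 6.1 9.7 8.3
      vertex 6.1 22.3 8.3
    endloop
  endfacet
  facet normal 0.0000 0.0000 1.0000
    outer loop
      vertex 0.0 0.0 8.3
      vertex 6.1 22.3 8.3
      vertex 0.0 22.3 8.3
    endloop
  endfacet
  facet normal 0.0000 -1.0000 0.0000
    outer loop
      vertex 0.0 0.0 0.0
      vertex 17.9 0.0 0.0
      vertex 17.9 0.0 8.3
    endloop
  endfacet
  facet normal 0.0000 -1.0000 0.0000
    outer loop
      vertex 0.0 0.0 0.0
      vertex 17.9 0.0 8.3
      vertex 0.0 0.0 8.3
    endloop
  endfacet
  facet normal 1.0000 0.0000 0.0000
    outer loop
      vertex 17.9 0.0 0.0
      vertex 17.9 9.7 0.0
      vertex 17.9 9.7 8.3
    endloop
  endfacet
  facet normal 1.0000 0.0000 0.0000
    outer loop
      vertex 17.9 0.0 0.0
      vertex 17.9 9.7 8.3
      vertex 17.9 0.0 8.3
    endloop
  endfacet
  facet normal 0.0000 1.0000 0.0000
    outer loop
      vertex 17.9 9.7 0.0
      vertex 6.1 9.7 0.0
      vertex 6.1 9.7 8.3
    endloop
  endfacet
  facet normal 0.0000 1.0000 0.0000
    outer loop
      vertex 17.9 9.7 0.0
      vertex 6.1 9.7 8.3
      vertex 17.9 9.7 8.3
    endloop
  endfacet
  facet normal 1.0000 0.0000 0.0000
    outer loop
      vertex 6.1 9.7 0.0
      vertex 6.1 22.3 0.0
      vertex 6.1 22.3 8.3
    endloop
  endfacet
  facet normal 1.0000 0.0000 0.0000
    outer loop
      vertex 6.1 9.7 0.0
      vertex 6.1 22.3 8.3
      vertex 6.1 9.7 8.3
    endloop
  endfacet
  facet normal 0.0000 1.0000 0.0000
    outer loop
      vertex 6.1 22.3 0.0
      vertex 0.0 22.3 0.0
      vertex 0.0 22.3 8.3
    endloop
  endfacet
  facet normal 0.0000 1.0000 0.0000
    outer loop
      vertex 6.1 22.3 0.0
      vertex 0.0 22.3 8.3
      vertex 6.1 22.3 8.3
    endloop
  endfacet
  facet normal -1.0000 0.0000 0.0000
    outer loop
      vertex 0.0 22.3 0.0
      vertex 0.0 0.0 0.0
      vertex 0.0 0.0 8.3
    endloop
  endfacet
  facet normal -1.0000 0.0000 0.0000
    outer loop
      vertex 0.0 22.3 0.0
      vertex 0.0 0.0 8.3
      vertex 0.0 22.3 8.3
    endloop
  endfacet
endsolid part

The G0 Z moves step by Δz≈1.0 mm. Every layer's G1 loop is the same polygon, so the solid is a straight extrusion of it from z=0 to z≈8.3. Closing with flat bottom and top caps and triangulating gives 20 facets — an L-shaped prism: outer 17.9 × 22.3 mm, arm thicknesses ≈ 9.7 mm (horizontal) and 6.1 mm (vertical), extruded 8.3 mm in z.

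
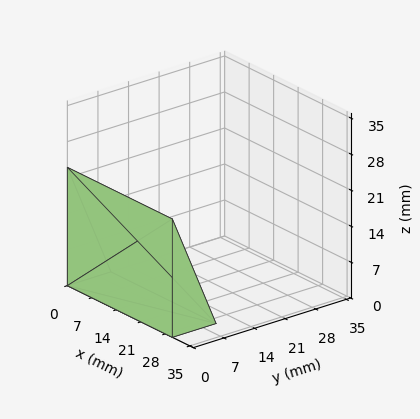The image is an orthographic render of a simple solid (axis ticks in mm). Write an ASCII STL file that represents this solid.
Reading the render: the shape is a wedge (ramp): 30 × 10 mm base, rising to 23 mm along the y=0 edge and sloping linearly to z=0 at y=10 (dimensions read to the nearest mm from the axis ticks). For the STL, each face is triangulated and given an outward normal.

solid part
  facet normal 0.0000 0.0000 -1.0000
    outer loop
      vertex 30.0 10.0 0.0
      vertex 30.0 0.0 0.0
      vertex 0.0 0.0 0.0
    endloop
  endfacet
  facet normal 0.0000 0.0000 -1.0000
    outer loop
      vertex 0.0 10.0 0.0
      vertex 30.0 10.0 0.0
      vertex 0.0 0.0 0.0
    endloop
  endfacet
  facet normal 0.0000 -1.0000 0.0000
    outer loop
      vertex 0.0 0.0 0.0
      vertex 30.0 0.0 0.0
      vertex 30.0 0.0 23.0
    endloop
  endfacet
  facet normal 0.0000 -1.0000 0.0000
    outer loop
      vertex 0.0 0.0 0.0
      vertex 30.0 0.0 23.0
      vertex 0.0 0.0 23.0
    endloop
  endfacet
  facet normal 0.0000 0.9171 0.3987
    outer loop
      vertex 0.0 0.0 23.0
      vertex 30.0 0.0 23.0
      vertex 30.0 10.0 0.0
    endloop
  endfacet
  facet normal 0.0000 0.9171 0.3987
    outer loop
      vertex 0.0 0.0 23.0
      vertex 30.0 10.0 0.0
      vertex 0.0 10.0 0.0
    endloop
  endfacet
  facet normal -1.0000 0.0000 0.0000
    outer loop
      vertex 0.0 0.0 23.0
      vertex 0.0 10.0 0.0
      vertex 0.0 0.0 0.0
    endloop
  endfacet
  facet normal 1.0000 0.0000 0.0000
    outer loop
      vertex 30.0 0.0 0.0
      vertex 30.0 10.0 0.0
      vertex 30.0 0.0 23.0
    endloop
  endfacet
endsolid part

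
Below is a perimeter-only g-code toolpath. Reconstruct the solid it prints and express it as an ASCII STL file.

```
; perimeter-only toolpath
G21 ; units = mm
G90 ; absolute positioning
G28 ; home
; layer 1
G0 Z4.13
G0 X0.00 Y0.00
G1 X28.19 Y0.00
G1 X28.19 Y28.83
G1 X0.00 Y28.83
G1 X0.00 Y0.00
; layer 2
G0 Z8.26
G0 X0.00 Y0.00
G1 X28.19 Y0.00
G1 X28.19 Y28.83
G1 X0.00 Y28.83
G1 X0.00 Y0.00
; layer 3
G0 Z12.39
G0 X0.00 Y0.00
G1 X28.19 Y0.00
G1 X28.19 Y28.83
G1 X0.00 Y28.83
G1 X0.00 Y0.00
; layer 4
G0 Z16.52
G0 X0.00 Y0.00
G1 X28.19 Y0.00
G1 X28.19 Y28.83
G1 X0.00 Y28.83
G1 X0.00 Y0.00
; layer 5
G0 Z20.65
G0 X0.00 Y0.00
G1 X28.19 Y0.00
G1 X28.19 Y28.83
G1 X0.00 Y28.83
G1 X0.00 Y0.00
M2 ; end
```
solid part
  facet normal 0.0000 0.0000 -1.0000
    outer loop
      vertex 28.19 28.83 0.00
      vertex 28.19 0.00 0.00
      vertex 0.00 0.00 0.00
    endloop
  endfacet
  facet normal 0.0000 0.0000 -1.0000
    outer loop
      vertex 0.00 28.83 0.00
      vertex 28.19 28.83 0.00
      vertex 0.00 0.00 0.00
    endloop
  endfacet
  facet normal 0.0000 0.0000 1.0000
    outer loop
      vertex 0.00 0.00 20.65
      vertex 28.19 0.00 20.65
      vertex 28.19 28.83 20.65
    endloop
  endfacet
  facet normal 0.0000 0.0000 1.0000
    outer loop
      vertex 0.00 0.00 20.65
      vertex 28.19 28.83 20.65
      vertex 0.00 28.83 20.65
    endloop
  endfacet
  facet normal 0.0000 -1.0000 0.0000
    outer loop
      vertex 0.00 0.00 0.00
      vertex 28.19 0.00 0.00
      vertex 28.19 0.00 20.65
    endloop
  endfacet
  facet normal 0.0000 -1.0000 0.0000
    outer loop
      vertex 0.00 0.00 0.00
      vertex 28.19 0.00 20.65
      vertex 0.00 0.00 20.65
    endloop
  endfacet
  facet normal 0.0000 1.0000 0.0000
    outer loop
      vertex 28.19 28.83 20.65
      vertex 28.19 28.83 0.00
      vertex 0.00 28.83 0.00
    endloop
  endfacet
  facet normal 0.0000 1.0000 0.0000
    outer loop
      vertex 0.00 28.83 20.65
      vertex 28.19 28.83 20.65
      vertex 0.00 28.83 0.00
    endloop
  endfacet
  facet normal -1.0000 0.0000 0.0000
    outer loop
      vertex 0.00 28.83 20.65
      vertex 0.00 28.83 0.00
      vertex 0.00 0.00 0.00
    endloop
  endfacet
  facet normal -1.0000 0.0000 0.0000
    outer loop
      vertex 0.00 0.00 20.65
      vertex 0.00 28.83 20.65
      vertex 0.00 0.00 0.00
    endloop
  endfacet
  facet normal 1.0000 0.0000 0.0000
    outer loop
      vertex 28.19 0.00 0.00
      vertex 28.19 28.83 0.00
      vertex 28.19 28.83 20.65
    endloop
  endfacet
  facet normal 1.0000 0.0000 0.0000
    outer loop
      vertex 28.19 0.00 0.00
      vertex 28.19 28.83 20.65
      vertex 28.19 0.00 20.65
    endloop
  endfacet
endsolid part

The G0 Z moves step by Δz≈4.13 mm. Every layer's G1 loop is the same polygon, so the solid is a straight extrusion of it from z=0 to z≈20.6. Closing with flat bottom and top caps and triangulating gives 12 facets — a rectangular box, roughly 28.2 × 28.8 mm footprint and 20.6 mm tall.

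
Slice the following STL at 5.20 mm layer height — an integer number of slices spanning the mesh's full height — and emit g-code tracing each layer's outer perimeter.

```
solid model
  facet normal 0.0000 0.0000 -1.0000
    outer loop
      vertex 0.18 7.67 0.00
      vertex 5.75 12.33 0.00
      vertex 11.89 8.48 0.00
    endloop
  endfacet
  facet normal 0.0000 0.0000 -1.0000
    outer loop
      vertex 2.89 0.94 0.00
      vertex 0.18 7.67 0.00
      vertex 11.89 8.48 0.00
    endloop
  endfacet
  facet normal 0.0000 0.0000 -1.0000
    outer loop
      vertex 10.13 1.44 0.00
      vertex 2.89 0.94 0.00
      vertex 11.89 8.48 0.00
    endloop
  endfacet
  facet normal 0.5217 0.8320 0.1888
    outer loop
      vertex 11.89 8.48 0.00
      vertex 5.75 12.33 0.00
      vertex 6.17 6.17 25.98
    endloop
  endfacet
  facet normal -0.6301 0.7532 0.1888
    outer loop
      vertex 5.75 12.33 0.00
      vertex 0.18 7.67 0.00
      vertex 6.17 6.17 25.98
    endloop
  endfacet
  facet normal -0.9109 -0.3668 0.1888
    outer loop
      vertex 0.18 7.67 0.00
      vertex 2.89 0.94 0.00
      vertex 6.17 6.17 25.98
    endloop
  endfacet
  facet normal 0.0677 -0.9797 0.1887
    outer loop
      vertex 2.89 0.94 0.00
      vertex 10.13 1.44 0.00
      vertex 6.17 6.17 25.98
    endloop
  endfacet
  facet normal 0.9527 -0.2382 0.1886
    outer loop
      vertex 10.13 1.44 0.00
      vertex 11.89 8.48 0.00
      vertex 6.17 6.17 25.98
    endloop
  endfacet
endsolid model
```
; perimeter-only toolpath
G21 ; units = mm
G90 ; absolute positioning
G28 ; home
; layer 1
G0 Z5.20
G0 X10.75 Y8.02
G1 X5.83 Y11.10
G1 X1.38 Y7.37
G1 X3.55 Y1.99
G1 X9.34 Y2.39
G1 X10.75 Y8.02
; layer 2
G0 Z10.39
G0 X9.60 Y7.56
G1 X5.92 Y9.87
G1 X2.58 Y7.07
G1 X4.20 Y3.03
G1 X8.55 Y3.33
G1 X9.60 Y7.56
; layer 3
G0 Z15.59
G0 X8.46 Y7.09
G1 X6.00 Y8.63
G1 X3.77 Y6.77
G1 X4.86 Y4.08
G1 X7.75 Y4.28
G1 X8.46 Y7.09
; layer 4
G0 Z20.78
G0 X7.31 Y6.63
G1 X6.09 Y7.40
G1 X4.97 Y6.47
G1 X5.51 Y5.12
G1 X6.96 Y5.22
G1 X7.31 Y6.63
M2 ; end

The solid is a regular 5-sided pyramid, base circumscribed radius ≈ 6.17 mm, apex at z ≈ 26 mm. Slicing at Δz = 5.20 mm — 5 equal slices spanning the solid's height, so layer i sits at z = i·h/5 — gives 4 non-empty perimeters. Each is a 5-segment closed polygon; G0 lifts to the layer z and rapids to the start vertex, then G1 traces the edges. The cross-section shrinks linearly with z (the slice at the apex is degenerate and omitted).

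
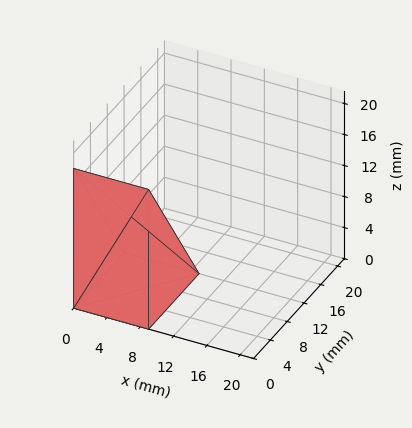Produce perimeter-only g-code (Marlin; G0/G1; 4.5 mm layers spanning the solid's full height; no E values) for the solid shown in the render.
Reading the render: the shape is a wedge (ramp): 9 × 12 mm base, rising to 18 mm along the y=0 edge and sloping linearly to z=0 at y=12 (dimensions read to the nearest mm from the axis ticks). For the g-code, the solid's height is divided into equal slices at the stated Δz and each level perimeter traced with G1 moves after a G0 lift.

; perimeter-only toolpath
G21 ; units = mm
G90 ; absolute positioning
G28 ; home
; layer 1
G0 Z4.5
G0 X0.0 Y0.0
G1 X9.0 Y0.0
G1 X9.0 Y9.0
G1 X0.0 Y9.0
G1 X0.0 Y0.0
; layer 2
G0 Z9.0
G0 X0.0 Y0.0
G1 X9.0 Y0.0
G1 X9.0 Y6.0
G1 X0.0 Y6.0
G1 X0.0 Y0.0
; layer 3
G0 Z13.5
G0 X0.0 Y0.0
G1 X9.0 Y0.0
G1 X9.0 Y3.0
G1 X0.0 Y3.0
G1 X0.0 Y0.0
M2 ; end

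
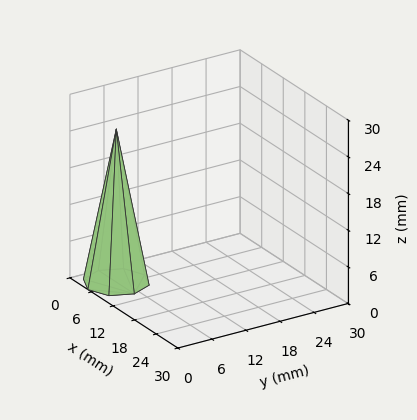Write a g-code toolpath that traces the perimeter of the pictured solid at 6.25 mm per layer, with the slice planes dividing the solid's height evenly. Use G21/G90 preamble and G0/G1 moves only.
Reading the render: the shape is a regular 8-sided pyramid, base circumscribed radius ≈ 5 mm, apex at z ≈ 25 mm (dimensions read to the nearest mm from the axis ticks). For the g-code, the solid's height is divided into equal slices at the stated Δz and each level perimeter traced with G1 moves after a G0 lift.

; perimeter-only toolpath
G21 ; units = mm
G90 ; absolute positioning
G28 ; home
; layer 1
G0 Z6.25
G0 X8.75 Y5.00
G1 X7.65 Y7.65
G1 X5.00 Y8.75
G1 X2.34 Y7.65
G1 X1.25 Y5.00
G1 X2.34 Y2.34
G1 X5.00 Y1.25
G1 X7.65 Y2.34
G1 X8.75 Y5.00
; layer 2
G0 Z12.50
G0 X7.50 Y5.00
G1 X6.77 Y6.77
G1 X5.00 Y7.50
G1 X3.23 Y6.77
G1 X2.50 Y5.00
G1 X3.23 Y3.23
G1 X5.00 Y2.50
G1 X6.77 Y3.23
G1 X7.50 Y5.00
; layer 3
G0 Z18.75
G0 X6.25 Y5.00
G1 X5.88 Y5.88
G1 X5.00 Y6.25
G1 X4.12 Y5.88
G1 X3.75 Y5.00
G1 X4.12 Y4.12
G1 X5.00 Y3.75
G1 X5.88 Y4.12
G1 X6.25 Y5.00
M2 ; end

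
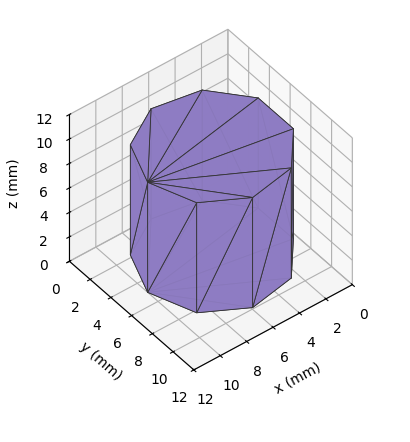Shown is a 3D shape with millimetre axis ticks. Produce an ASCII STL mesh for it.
Reading the render: the shape is a regular 9-sided prism (a cylinder approximated with 9 flat sides), circumscribed radius ≈ 5 mm, height ≈ 9 mm (dimensions read to the nearest mm from the axis ticks). For the STL, each face is triangulated and given an outward normal.

solid part
  facet normal 0.0000 0.0000 -1.0000
    outer loop
      vertex 5.9 9.9 0.0
      vertex 8.8 8.2 0.0
      vertex 10.0 5.0 0.0
    endloop
  endfacet
  facet normal 0.0000 0.0000 -1.0000
    outer loop
      vertex 2.5 9.3 0.0
      vertex 5.9 9.9 0.0
      vertex 10.0 5.0 0.0
    endloop
  endfacet
  facet normal 0.0000 0.0000 -1.0000
    outer loop
      vertex 0.3 6.7 0.0
      vertex 2.5 9.3 0.0
      vertex 10.0 5.0 0.0
    endloop
  endfacet
  facet normal 0.0000 0.0000 -1.0000
    outer loop
      vertex 0.3 3.3 0.0
      vertex 0.3 6.7 0.0
      vertex 10.0 5.0 0.0
    endloop
  endfacet
  facet normal 0.0000 0.0000 -1.0000
    outer loop
      vertex 2.5 0.7 0.0
      vertex 0.3 3.3 0.0
      vertex 10.0 5.0 0.0
    endloop
  endfacet
  facet normal 0.0000 0.0000 -1.0000
    outer loop
      vertex 5.9 0.1 0.0
      vertex 2.5 0.7 0.0
      vertex 10.0 5.0 0.0
    endloop
  endfacet
  facet normal 0.0000 0.0000 -1.0000
    outer loop
      vertex 8.8 1.8 0.0
      vertex 5.9 0.1 0.0
      vertex 10.0 5.0 0.0
    endloop
  endfacet
  facet normal 0.0000 0.0000 1.0000
    outer loop
      vertex 10.0 5.0 9.0
      vertex 8.8 8.2 9.0
      vertex 5.9 9.9 9.0
    endloop
  endfacet
  facet normal 0.0000 0.0000 1.0000
    outer loop
      vertex 10.0 5.0 9.0
      vertex 5.9 9.9 9.0
      vertex 2.5 9.3 9.0
    endloop
  endfacet
  facet normal 0.0000 0.0000 1.0000
    outer loop
      vertex 10.0 5.0 9.0
      vertex 2.5 9.3 9.0
      vertex 0.3 6.7 9.0
    endloop
  endfacet
  facet normal 0.0000 0.0000 1.0000
    outer loop
      vertex 10.0 5.0 9.0
      vertex 0.3 6.7 9.0
      vertex 0.3 3.3 9.0
    endloop
  endfacet
  facet normal 0.0000 0.0000 1.0000
    outer loop
      vertex 10.0 5.0 9.0
      vertex 0.3 3.3 9.0
      vertex 2.5 0.7 9.0
    endloop
  endfacet
  facet normal 0.0000 0.0000 1.0000
    outer loop
      vertex 10.0 5.0 9.0
      vertex 2.5 0.7 9.0
      vertex 5.9 0.1 9.0
    endloop
  endfacet
  facet normal 0.0000 0.0000 1.0000
    outer loop
      vertex 10.0 5.0 9.0
      vertex 5.9 0.1 9.0
      vertex 8.8 1.8 9.0
    endloop
  endfacet
  facet normal 0.9363 0.3511 0.0000
    outer loop
      vertex 10.0 5.0 0.0
      vertex 8.8 8.2 0.0
      vertex 8.8 8.2 9.0
    endloop
  endfacet
  facet normal 0.9363 0.3511 0.0000
    outer loop
      vertex 10.0 5.0 0.0
      vertex 8.8 8.2 9.0
      vertex 10.0 5.0 9.0
    endloop
  endfacet
  facet normal 0.5057 0.8627 0.0000
    outer loop
      vertex 8.8 8.2 0.0
      vertex 5.9 9.9 0.0
      vertex 5.9 9.9 9.0
    endloop
  endfacet
  facet normal 0.5057 0.8627 0.0000
    outer loop
      vertex 8.8 8.2 0.0
      vertex 5.9 9.9 9.0
      vertex 8.8 8.2 9.0
    endloop
  endfacet
  facet normal -0.1738 0.9848 0.0000
    outer loop
      vertex 5.9 9.9 0.0
      vertex 2.5 9.3 0.0
      vertex 2.5 9.3 9.0
    endloop
  endfacet
  facet normal -0.1738 0.9848 0.0000
    outer loop
      vertex 5.9 9.9 0.0
      vertex 2.5 9.3 9.0
      vertex 5.9 9.9 9.0
    endloop
  endfacet
  facet normal -0.7634 0.6459 0.0000
    outer loop
      vertex 2.5 9.3 0.0
      vertex 0.3 6.7 0.0
      vertex 0.3 6.7 9.0
    endloop
  endfacet
  facet normal -0.7634 0.6459 0.0000
    outer loop
      vertex 2.5 9.3 0.0
      vertex 0.3 6.7 9.0
      vertex 2.5 9.3 9.0
    endloop
  endfacet
  facet normal -1.0000 0.0000 0.0000
    outer loop
      vertex 0.3 6.7 0.0
      vertex 0.3 3.3 0.0
      vertex 0.3 3.3 9.0
    endloop
  endfacet
  facet normal -1.0000 0.0000 0.0000
    outer loop
      vertex 0.3 6.7 0.0
      vertex 0.3 3.3 9.0
      vertex 0.3 6.7 9.0
    endloop
  endfacet
  facet normal -0.7634 -0.6459 0.0000
    outer loop
      vertex 0.3 3.3 0.0
      vertex 2.5 0.7 0.0
      vertex 2.5 0.7 9.0
    endloop
  endfacet
  facet normal -0.7634 -0.6459 0.0000
    outer loop
      vertex 0.3 3.3 0.0
      vertex 2.5 0.7 9.0
      vertex 0.3 3.3 9.0
    endloop
  endfacet
  facet normal -0.1738 -0.9848 0.0000
    outer loop
      vertex 2.5 0.7 0.0
      vertex 5.9 0.1 0.0
      vertex 5.9 0.1 9.0
    endloop
  endfacet
  facet normal -0.1738 -0.9848 0.0000
    outer loop
      vertex 2.5 0.7 0.0
      vertex 5.9 0.1 9.0
      vertex 2.5 0.7 9.0
    endloop
  endfacet
  facet normal 0.5057 -0.8627 0.0000
    outer loop
      vertex 5.9 0.1 0.0
      vertex 8.8 1.8 0.0
      vertex 8.8 1.8 9.0
    endloop
  endfacet
  facet normal 0.5057 -0.8627 0.0000
    outer loop
      vertex 5.9 0.1 0.0
      vertex 8.8 1.8 9.0
      vertex 5.9 0.1 9.0
    endloop
  endfacet
  facet normal 0.9363 -0.3511 0.0000
    outer loop
      vertex 8.8 1.8 0.0
      vertex 10.0 5.0 0.0
      vertex 10.0 5.0 9.0
    endloop
  endfacet
  facet normal 0.9363 -0.3511 0.0000
    outer loop
      vertex 8.8 1.8 0.0
      vertex 10.0 5.0 9.0
      vertex 8.8 1.8 9.0
    endloop
  endfacet
endsolid part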